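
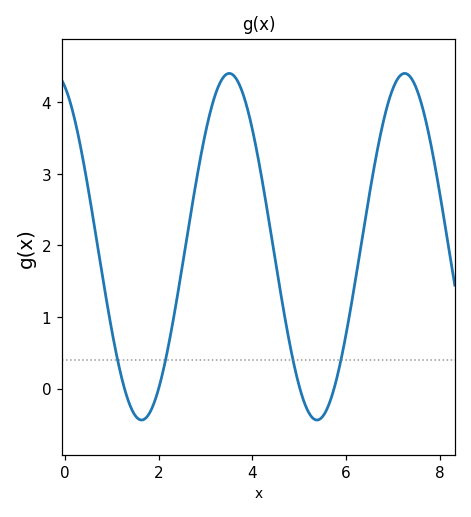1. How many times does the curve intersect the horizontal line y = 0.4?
4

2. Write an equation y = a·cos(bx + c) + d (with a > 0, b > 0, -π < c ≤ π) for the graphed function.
y = 2.42cos(1.68x + 0.39) + 1.98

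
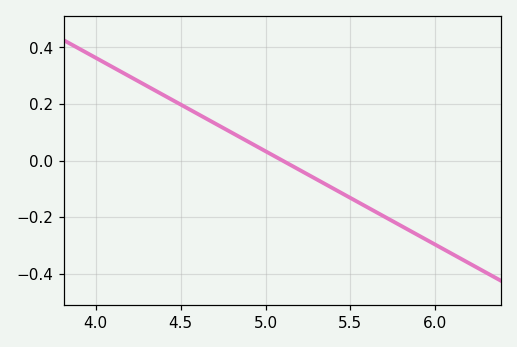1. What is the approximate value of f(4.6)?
0.16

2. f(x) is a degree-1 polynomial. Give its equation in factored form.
y = -0.33(x - 5.1)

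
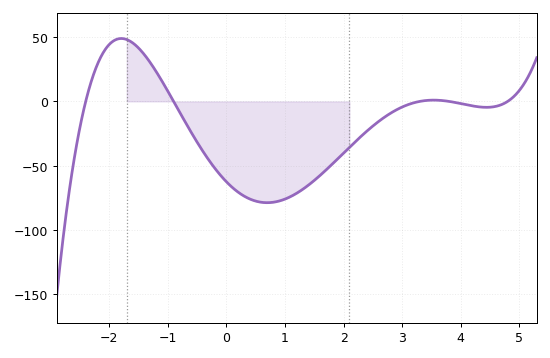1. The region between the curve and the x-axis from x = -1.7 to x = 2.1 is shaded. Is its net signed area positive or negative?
negative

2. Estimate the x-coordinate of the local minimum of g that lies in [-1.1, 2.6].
0.696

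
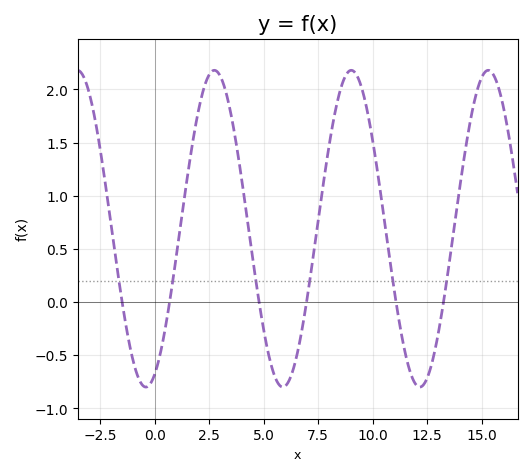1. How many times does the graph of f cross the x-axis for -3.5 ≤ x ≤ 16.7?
6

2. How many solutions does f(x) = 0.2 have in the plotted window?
6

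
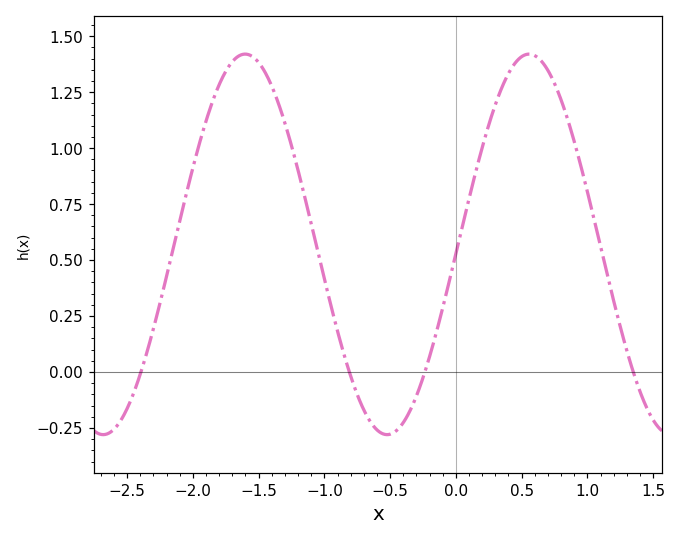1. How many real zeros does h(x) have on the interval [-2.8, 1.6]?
4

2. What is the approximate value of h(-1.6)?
1.42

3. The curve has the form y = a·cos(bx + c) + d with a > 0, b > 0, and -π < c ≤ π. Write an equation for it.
y = 0.85cos(2.91x - 1.62) + 0.57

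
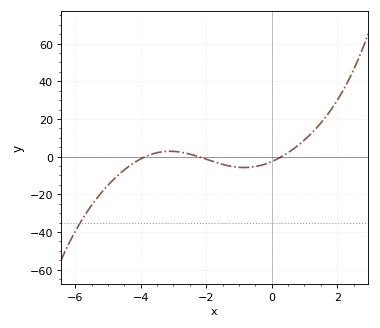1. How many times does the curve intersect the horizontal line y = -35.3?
1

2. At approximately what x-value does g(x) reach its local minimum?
-0.8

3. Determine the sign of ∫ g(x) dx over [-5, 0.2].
negative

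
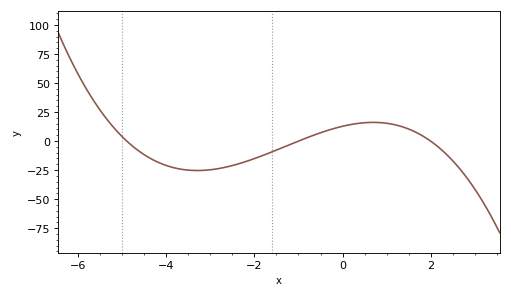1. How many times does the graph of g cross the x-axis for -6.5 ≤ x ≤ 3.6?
3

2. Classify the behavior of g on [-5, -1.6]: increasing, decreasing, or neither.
neither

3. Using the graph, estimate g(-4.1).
-19.7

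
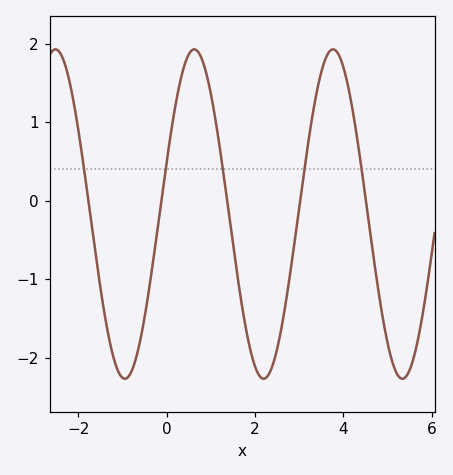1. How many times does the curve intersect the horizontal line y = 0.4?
5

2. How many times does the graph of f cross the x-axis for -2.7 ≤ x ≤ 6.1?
5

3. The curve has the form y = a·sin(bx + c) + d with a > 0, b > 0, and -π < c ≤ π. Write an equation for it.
y = 2.1sin(2x + 0.32) - 0.17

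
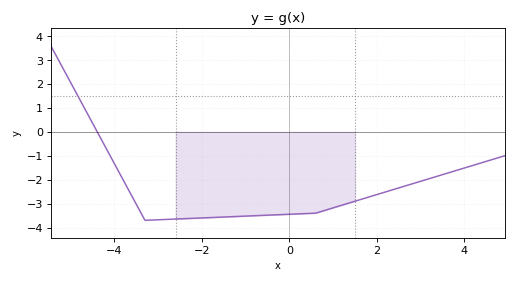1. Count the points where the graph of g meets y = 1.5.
1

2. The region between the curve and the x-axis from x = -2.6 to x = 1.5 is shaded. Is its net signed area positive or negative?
negative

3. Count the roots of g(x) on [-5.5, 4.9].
1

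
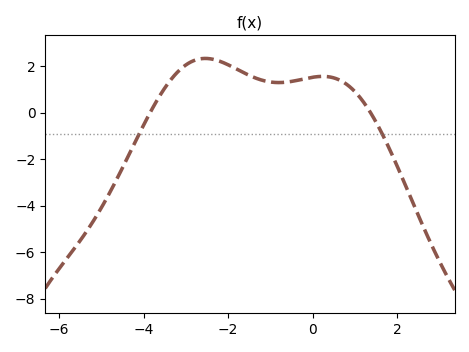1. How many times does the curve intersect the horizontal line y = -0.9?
2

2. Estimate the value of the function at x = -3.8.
0.148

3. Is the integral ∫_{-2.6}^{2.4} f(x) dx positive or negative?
positive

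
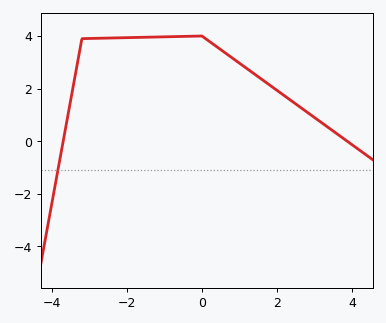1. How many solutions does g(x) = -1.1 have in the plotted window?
1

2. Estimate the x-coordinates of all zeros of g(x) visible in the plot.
-3.7, 3.87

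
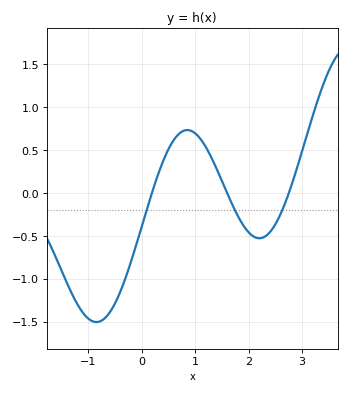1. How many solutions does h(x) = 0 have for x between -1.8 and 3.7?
3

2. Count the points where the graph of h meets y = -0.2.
3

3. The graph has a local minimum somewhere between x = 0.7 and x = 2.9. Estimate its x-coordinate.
2.2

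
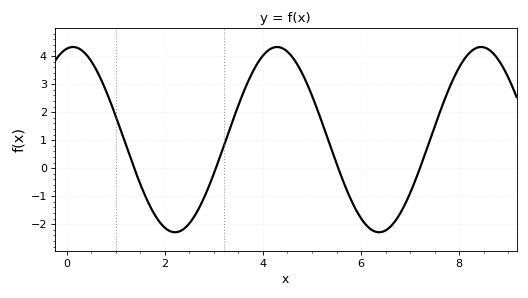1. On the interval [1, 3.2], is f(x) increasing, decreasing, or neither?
neither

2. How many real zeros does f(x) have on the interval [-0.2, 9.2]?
4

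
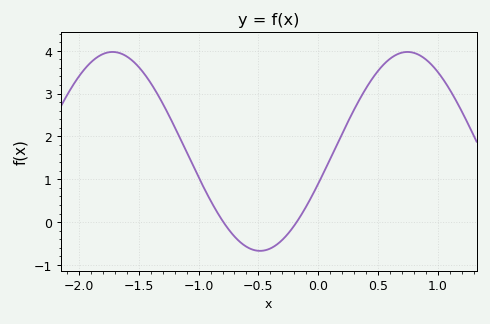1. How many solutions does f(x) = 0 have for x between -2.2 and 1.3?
2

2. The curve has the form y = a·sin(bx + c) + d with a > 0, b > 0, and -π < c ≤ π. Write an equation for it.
y = 2.32sin(2.55x - 0.33) + 1.65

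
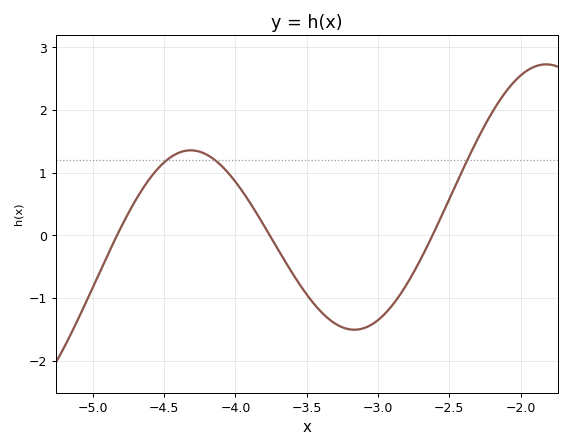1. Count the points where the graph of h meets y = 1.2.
3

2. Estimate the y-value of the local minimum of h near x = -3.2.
-1.51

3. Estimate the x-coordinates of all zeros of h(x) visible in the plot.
-4.83, -3.76, -2.62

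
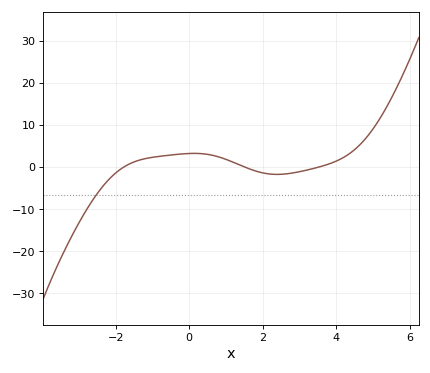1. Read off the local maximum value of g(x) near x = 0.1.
3.25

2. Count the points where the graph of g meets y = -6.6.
1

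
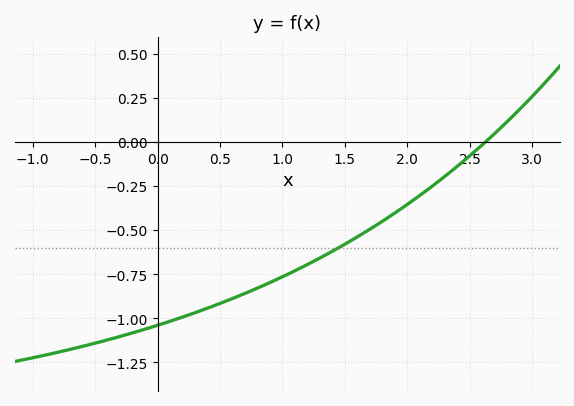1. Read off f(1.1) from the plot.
-0.74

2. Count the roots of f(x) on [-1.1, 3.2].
1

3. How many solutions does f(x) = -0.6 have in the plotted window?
1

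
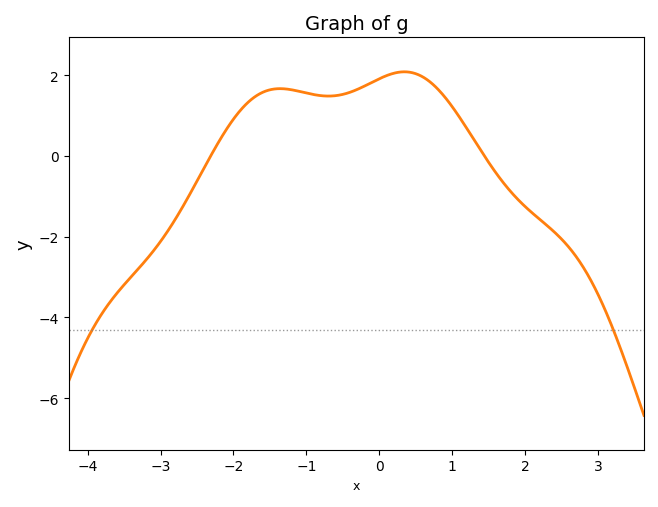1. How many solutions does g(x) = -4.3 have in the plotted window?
2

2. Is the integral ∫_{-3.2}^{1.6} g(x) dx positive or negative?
positive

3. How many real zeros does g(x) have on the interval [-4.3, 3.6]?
2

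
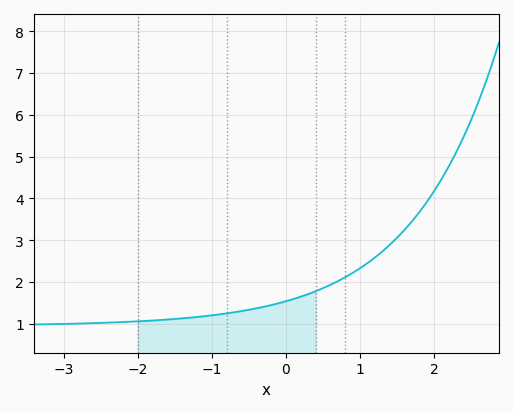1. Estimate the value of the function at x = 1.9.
3.92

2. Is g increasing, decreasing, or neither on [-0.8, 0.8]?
increasing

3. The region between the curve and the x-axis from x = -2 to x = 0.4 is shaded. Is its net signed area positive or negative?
positive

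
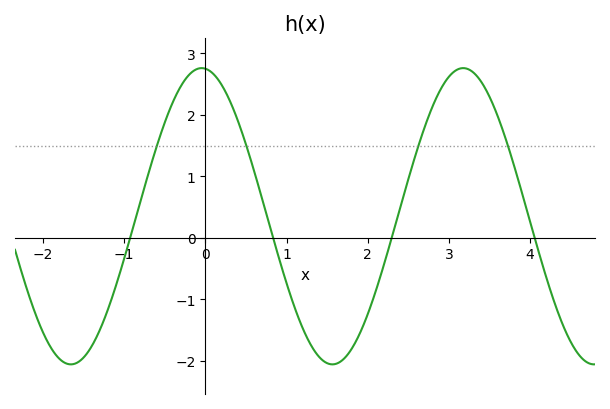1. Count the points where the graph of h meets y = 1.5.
4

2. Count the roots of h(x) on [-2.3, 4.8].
4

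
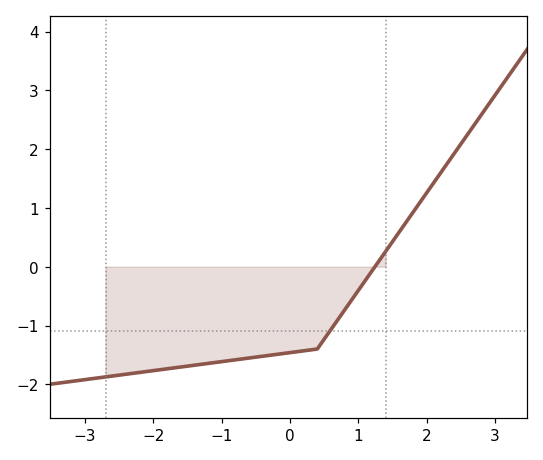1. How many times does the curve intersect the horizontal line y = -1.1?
1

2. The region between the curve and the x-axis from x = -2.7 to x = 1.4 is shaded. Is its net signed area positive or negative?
negative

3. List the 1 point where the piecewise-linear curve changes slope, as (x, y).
(0.4, -1.4)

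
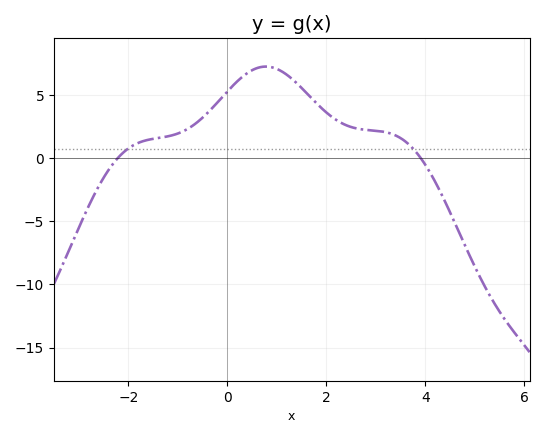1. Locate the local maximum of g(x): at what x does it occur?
0.8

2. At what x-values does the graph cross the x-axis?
-2.2, 4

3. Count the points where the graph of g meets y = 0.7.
2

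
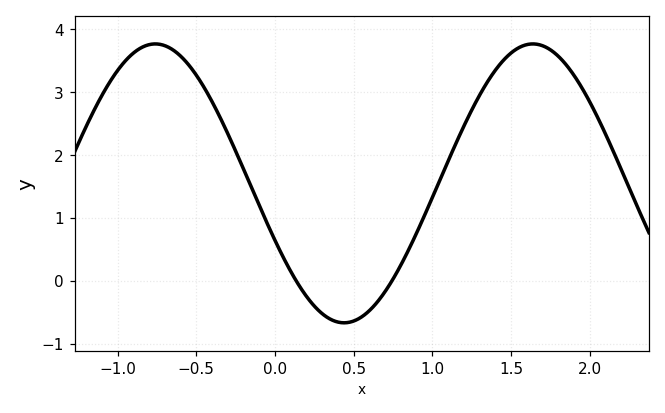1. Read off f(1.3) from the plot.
2.95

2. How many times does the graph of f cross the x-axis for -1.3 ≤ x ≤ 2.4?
2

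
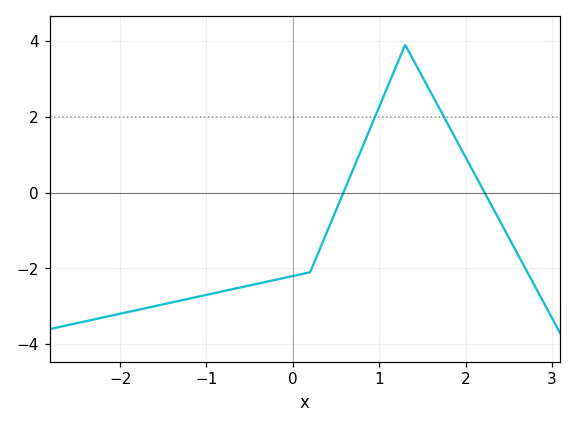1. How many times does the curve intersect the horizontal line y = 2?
2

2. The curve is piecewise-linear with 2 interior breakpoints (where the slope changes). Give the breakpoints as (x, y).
(0.2, -2.1); (1.3, 3.9)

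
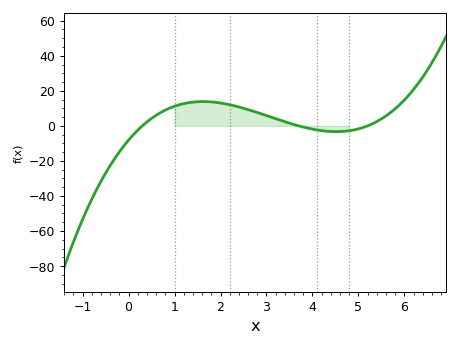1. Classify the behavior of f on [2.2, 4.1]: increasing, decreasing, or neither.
decreasing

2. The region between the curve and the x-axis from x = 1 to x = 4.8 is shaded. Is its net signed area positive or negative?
positive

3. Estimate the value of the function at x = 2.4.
10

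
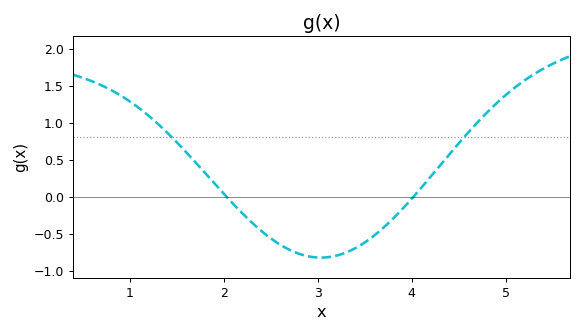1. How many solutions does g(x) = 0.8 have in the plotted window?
2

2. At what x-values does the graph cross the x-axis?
2, 4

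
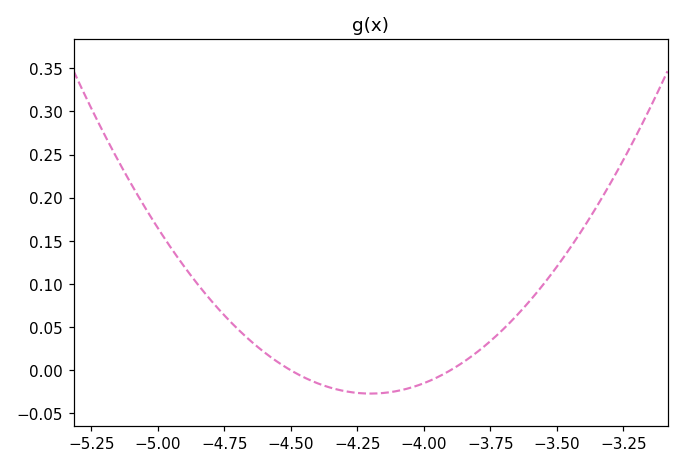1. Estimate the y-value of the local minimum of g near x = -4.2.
-0.027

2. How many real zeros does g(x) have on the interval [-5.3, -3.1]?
2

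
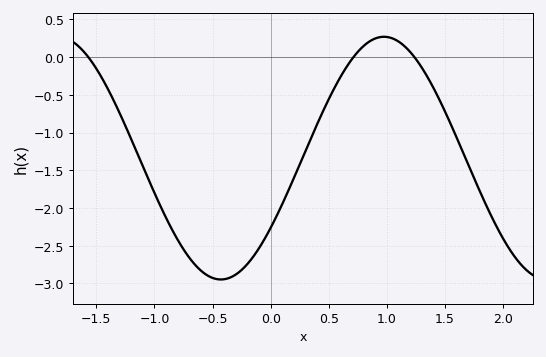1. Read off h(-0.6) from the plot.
-2.85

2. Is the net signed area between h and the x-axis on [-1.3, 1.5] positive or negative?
negative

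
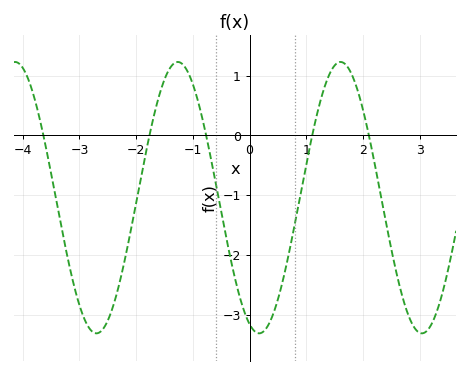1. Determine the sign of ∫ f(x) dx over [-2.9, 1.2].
negative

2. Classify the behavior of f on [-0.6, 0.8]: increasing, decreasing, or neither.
neither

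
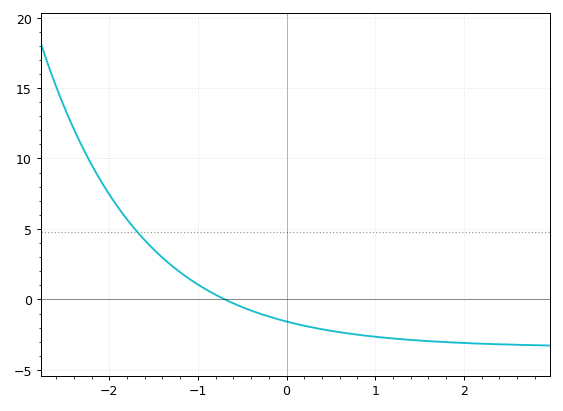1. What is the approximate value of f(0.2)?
-1.87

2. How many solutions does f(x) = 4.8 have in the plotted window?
1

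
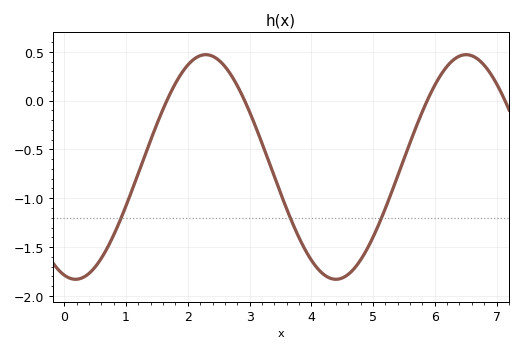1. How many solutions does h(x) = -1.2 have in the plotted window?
3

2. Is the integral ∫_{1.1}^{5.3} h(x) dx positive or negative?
negative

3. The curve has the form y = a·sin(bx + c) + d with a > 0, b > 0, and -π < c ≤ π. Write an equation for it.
y = 1.15sin(1.5x - 1.8) - 0.68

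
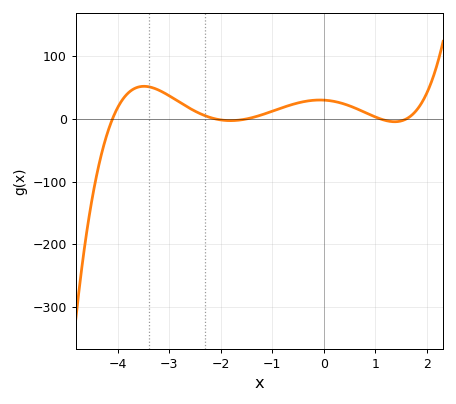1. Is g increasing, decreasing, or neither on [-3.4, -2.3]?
decreasing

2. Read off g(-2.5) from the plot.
12.5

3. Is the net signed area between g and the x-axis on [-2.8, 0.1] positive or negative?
positive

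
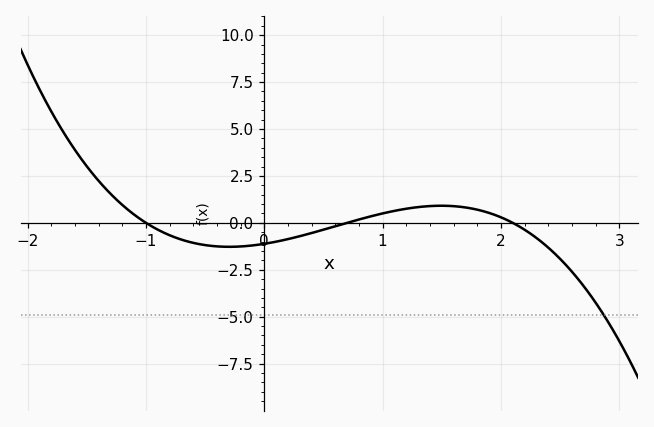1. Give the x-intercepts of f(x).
-1, 0.7, 2.1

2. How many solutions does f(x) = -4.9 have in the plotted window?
1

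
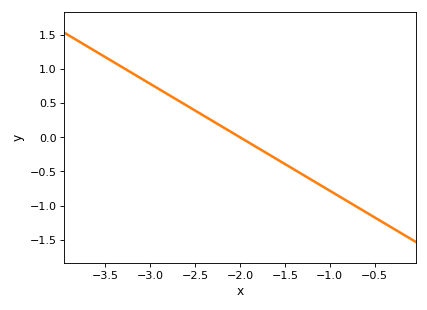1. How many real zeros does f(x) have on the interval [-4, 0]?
1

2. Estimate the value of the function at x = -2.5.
0.39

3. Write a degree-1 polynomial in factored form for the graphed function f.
y = -0.78(x + 2)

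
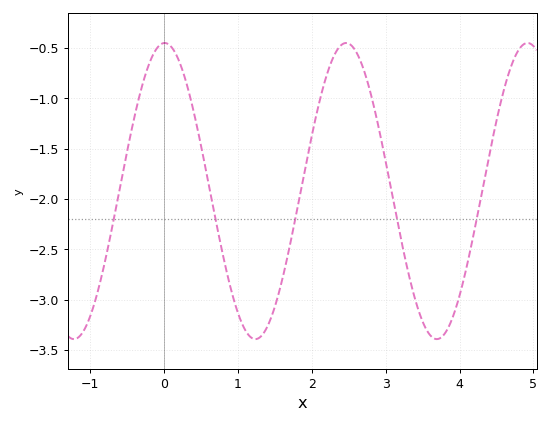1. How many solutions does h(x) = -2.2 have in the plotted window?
5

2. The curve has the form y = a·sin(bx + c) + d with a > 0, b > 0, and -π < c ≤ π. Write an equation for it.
y = 1.47sin(2.56x + 1.54) - 1.92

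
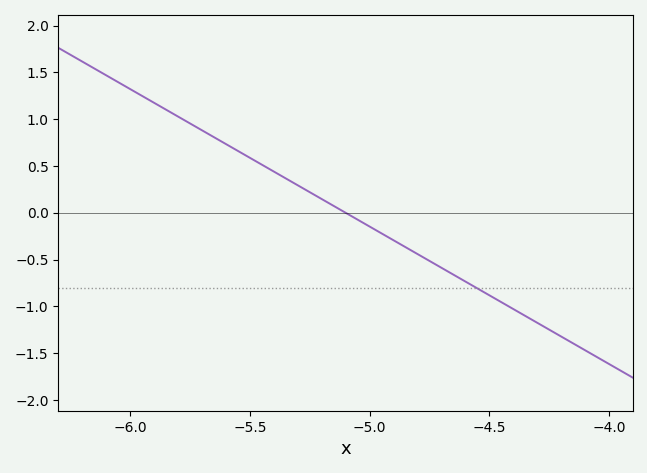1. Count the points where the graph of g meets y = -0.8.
1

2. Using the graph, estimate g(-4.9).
-0.3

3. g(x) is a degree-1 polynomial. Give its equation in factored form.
y = -1.47(x + 5.1)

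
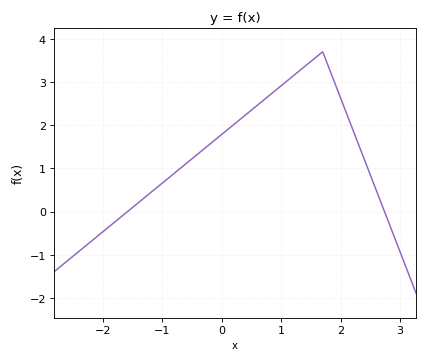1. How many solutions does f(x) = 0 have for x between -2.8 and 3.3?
2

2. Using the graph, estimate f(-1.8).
-0.2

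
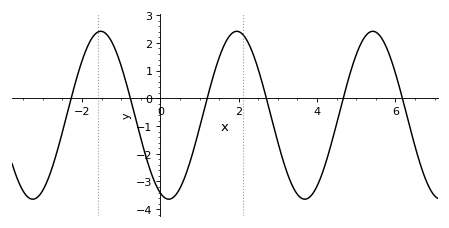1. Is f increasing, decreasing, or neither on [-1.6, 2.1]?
neither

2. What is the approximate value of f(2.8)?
-0.5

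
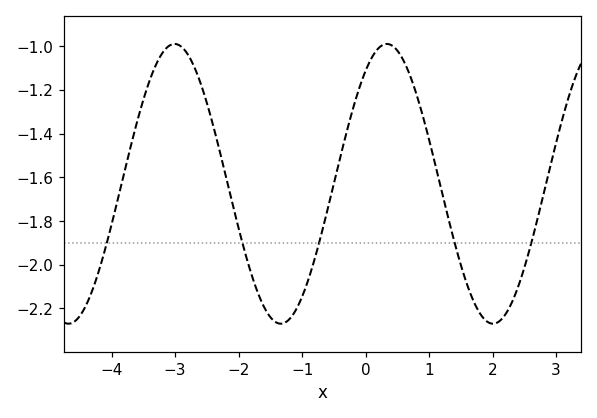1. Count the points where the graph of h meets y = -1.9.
5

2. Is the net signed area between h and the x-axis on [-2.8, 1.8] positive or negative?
negative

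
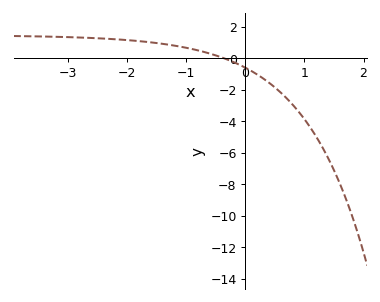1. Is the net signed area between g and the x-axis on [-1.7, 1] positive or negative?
negative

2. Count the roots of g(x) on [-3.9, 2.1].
1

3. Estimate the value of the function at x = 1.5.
-7.2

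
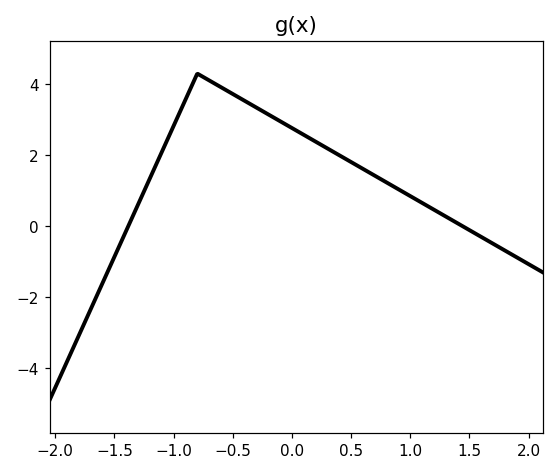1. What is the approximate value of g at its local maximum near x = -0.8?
4.3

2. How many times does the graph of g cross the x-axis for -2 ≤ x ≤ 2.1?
2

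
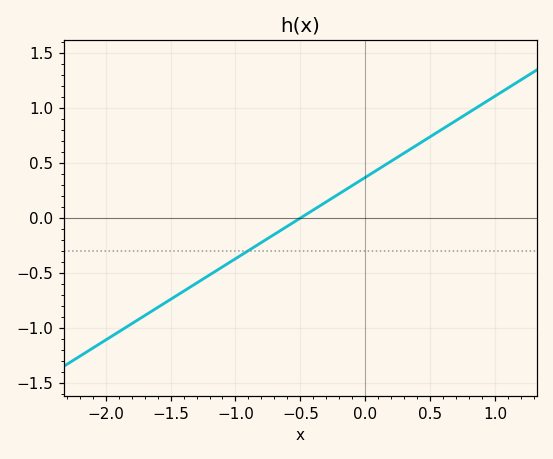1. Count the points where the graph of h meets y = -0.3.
1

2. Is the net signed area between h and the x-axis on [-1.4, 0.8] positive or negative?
positive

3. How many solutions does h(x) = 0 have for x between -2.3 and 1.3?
1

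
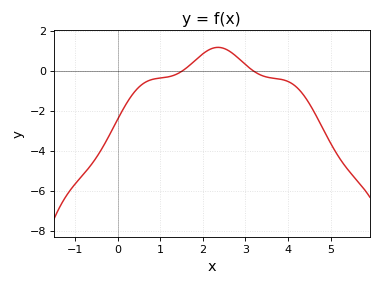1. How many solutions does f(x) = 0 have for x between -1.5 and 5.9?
2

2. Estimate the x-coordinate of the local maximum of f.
2.4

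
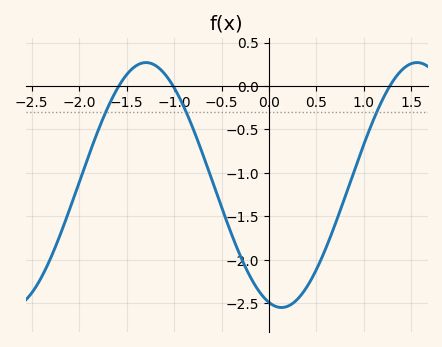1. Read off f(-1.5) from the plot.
0.131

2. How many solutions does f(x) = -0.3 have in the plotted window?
3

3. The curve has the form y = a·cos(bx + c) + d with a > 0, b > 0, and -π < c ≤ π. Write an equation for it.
y = 1.41cos(2.2x + 2.85) - 1.14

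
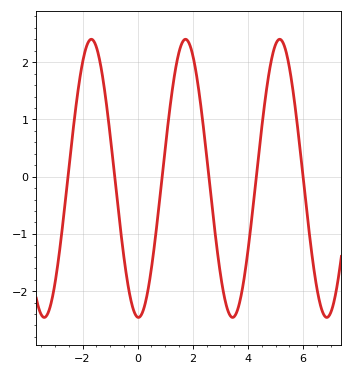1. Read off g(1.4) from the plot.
2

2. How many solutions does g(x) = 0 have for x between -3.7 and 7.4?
6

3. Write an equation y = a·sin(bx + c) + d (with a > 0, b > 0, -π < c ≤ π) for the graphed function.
y = 2.43sin(1.8x - 1.6) - 0.03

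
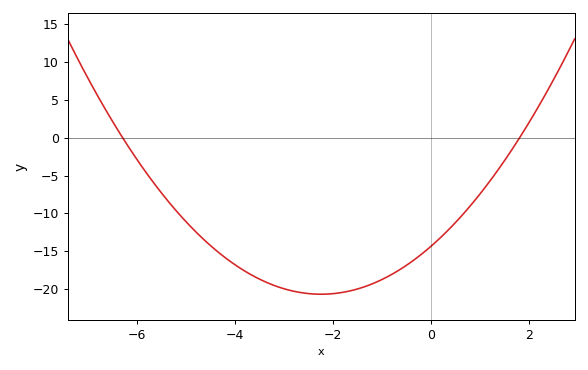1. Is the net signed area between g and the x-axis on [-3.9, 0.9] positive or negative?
negative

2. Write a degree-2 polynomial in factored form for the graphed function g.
y = 1.26(x + 6.3)(x - 1.8)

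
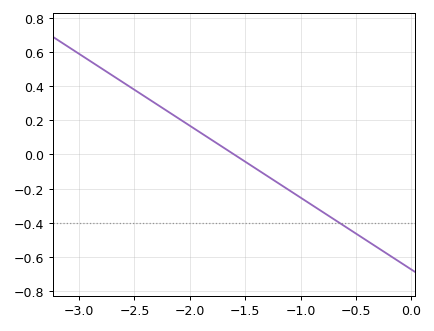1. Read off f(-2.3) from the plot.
0.3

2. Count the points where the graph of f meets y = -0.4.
1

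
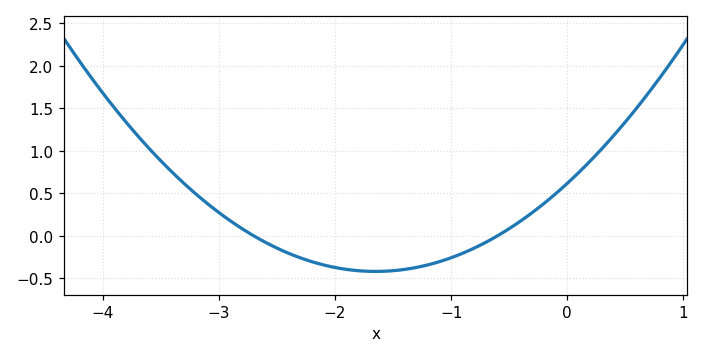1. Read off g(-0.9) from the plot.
-0.2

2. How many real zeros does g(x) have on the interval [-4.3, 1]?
2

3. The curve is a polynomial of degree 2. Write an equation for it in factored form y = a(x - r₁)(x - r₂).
y = 0.38(x + 2.7)(x + 0.6)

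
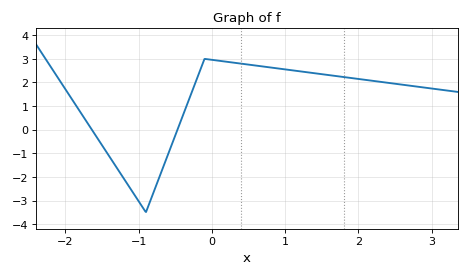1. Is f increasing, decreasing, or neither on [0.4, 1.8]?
decreasing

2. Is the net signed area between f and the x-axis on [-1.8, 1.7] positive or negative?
positive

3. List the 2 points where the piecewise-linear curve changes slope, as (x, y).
(-0.9, -3.5); (-0.1, 3)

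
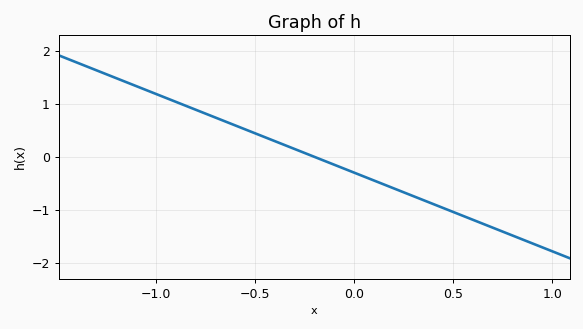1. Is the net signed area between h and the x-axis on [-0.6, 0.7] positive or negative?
negative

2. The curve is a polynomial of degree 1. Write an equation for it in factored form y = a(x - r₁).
y = -1.48(x + 0.2)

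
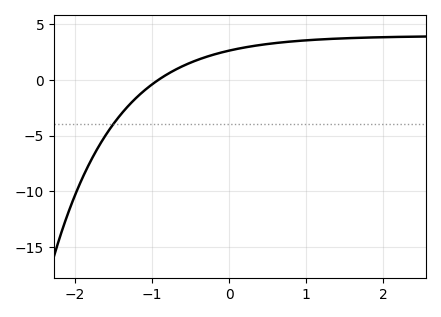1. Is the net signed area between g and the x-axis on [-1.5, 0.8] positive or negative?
positive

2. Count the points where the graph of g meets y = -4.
1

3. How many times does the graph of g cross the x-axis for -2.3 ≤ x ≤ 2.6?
1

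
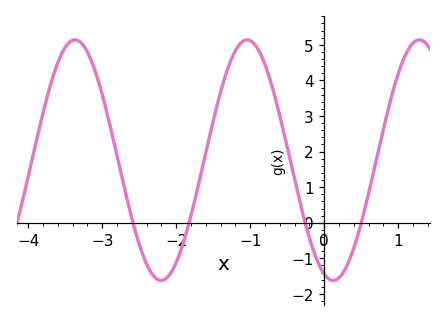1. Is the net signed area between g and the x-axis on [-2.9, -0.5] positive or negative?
positive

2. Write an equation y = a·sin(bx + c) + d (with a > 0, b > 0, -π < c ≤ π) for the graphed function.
y = 3.38sin(2.7x - 1.9) + 1.76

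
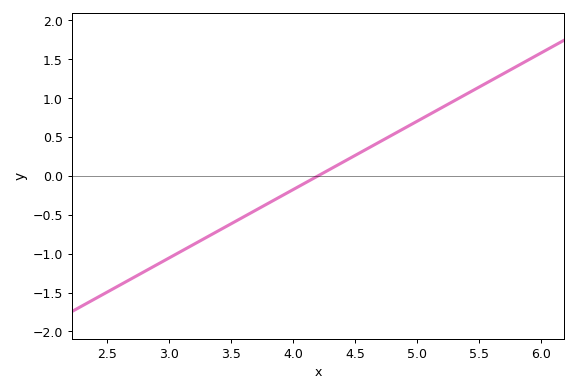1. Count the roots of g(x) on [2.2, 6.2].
1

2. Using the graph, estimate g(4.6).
0.352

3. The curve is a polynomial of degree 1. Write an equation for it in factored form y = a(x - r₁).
y = 0.88(x - 4.2)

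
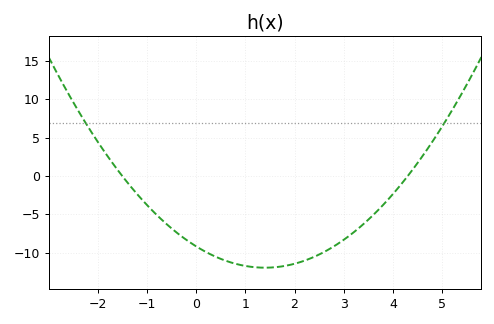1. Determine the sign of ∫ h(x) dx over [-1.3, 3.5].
negative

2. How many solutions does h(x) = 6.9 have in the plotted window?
2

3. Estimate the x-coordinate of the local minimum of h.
1.4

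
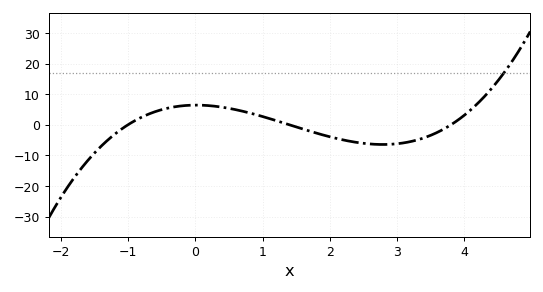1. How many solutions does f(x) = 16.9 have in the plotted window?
1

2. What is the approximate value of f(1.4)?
0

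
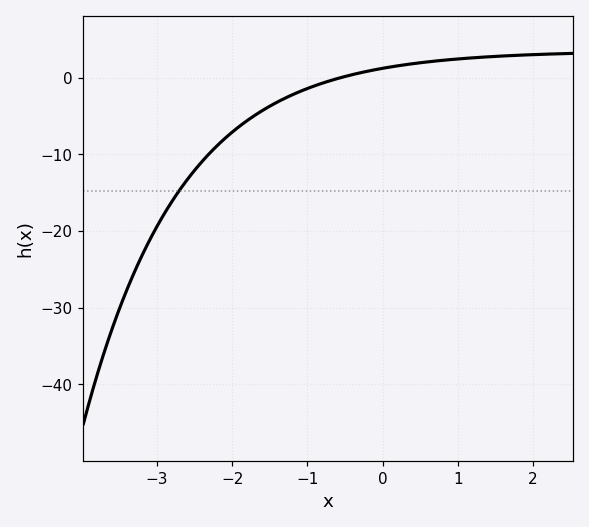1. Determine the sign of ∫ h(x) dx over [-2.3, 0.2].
negative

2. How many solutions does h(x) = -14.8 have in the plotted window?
1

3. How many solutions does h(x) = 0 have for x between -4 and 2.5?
1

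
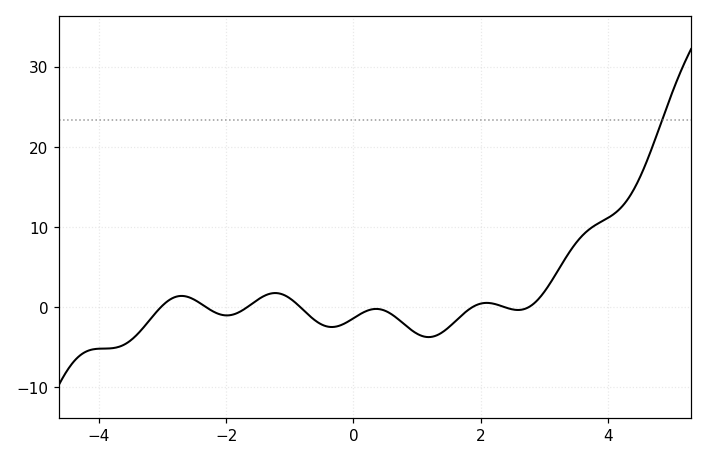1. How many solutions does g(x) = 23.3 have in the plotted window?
1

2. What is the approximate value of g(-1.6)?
0.336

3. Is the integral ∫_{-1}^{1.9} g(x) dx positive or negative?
negative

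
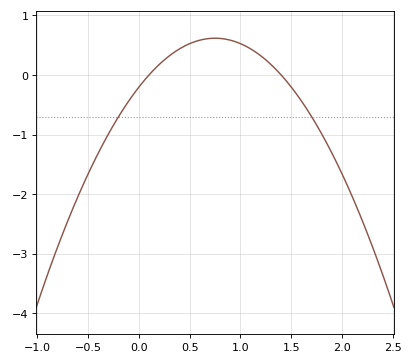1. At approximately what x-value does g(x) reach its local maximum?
0.75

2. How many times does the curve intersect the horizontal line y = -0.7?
2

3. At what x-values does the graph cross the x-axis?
0.1, 1.4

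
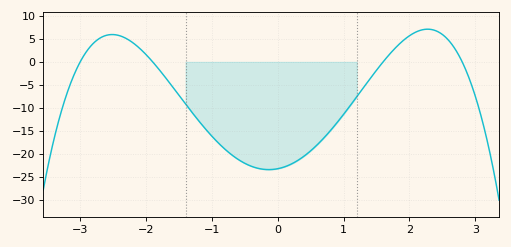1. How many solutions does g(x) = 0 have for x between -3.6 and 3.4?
4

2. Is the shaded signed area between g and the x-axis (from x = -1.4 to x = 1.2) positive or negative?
negative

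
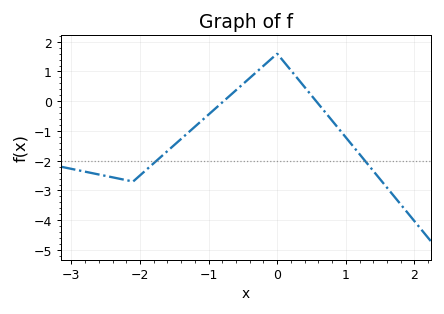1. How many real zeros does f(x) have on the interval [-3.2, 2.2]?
2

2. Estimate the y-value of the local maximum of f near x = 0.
1.6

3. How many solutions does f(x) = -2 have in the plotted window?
2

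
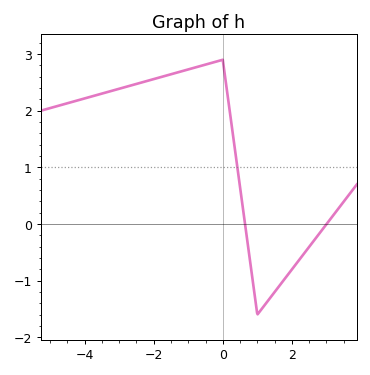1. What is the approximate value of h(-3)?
2.4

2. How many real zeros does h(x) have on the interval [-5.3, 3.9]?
2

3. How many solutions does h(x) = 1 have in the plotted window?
1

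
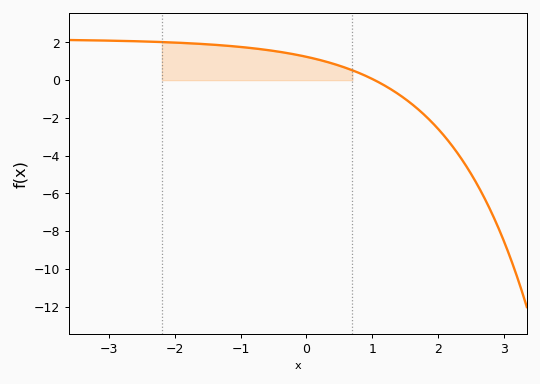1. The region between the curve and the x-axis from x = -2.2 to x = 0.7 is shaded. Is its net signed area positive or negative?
positive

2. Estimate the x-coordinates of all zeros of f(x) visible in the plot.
1.04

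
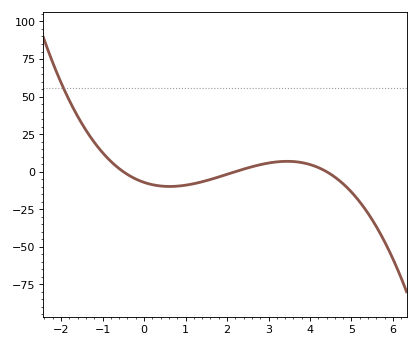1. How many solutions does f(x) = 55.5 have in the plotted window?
1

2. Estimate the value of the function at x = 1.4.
-6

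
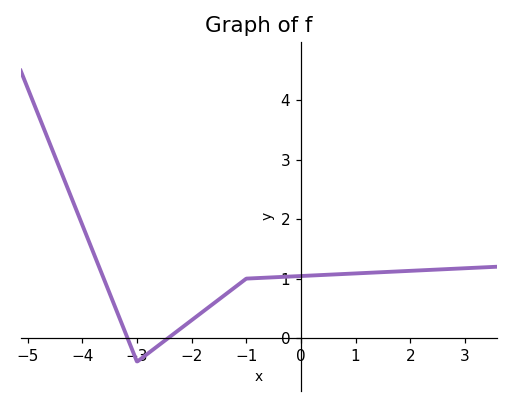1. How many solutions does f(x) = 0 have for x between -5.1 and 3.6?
2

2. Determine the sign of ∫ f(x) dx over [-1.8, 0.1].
positive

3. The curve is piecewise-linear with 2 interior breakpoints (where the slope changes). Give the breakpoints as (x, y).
(-3, -0.4); (-1, 1)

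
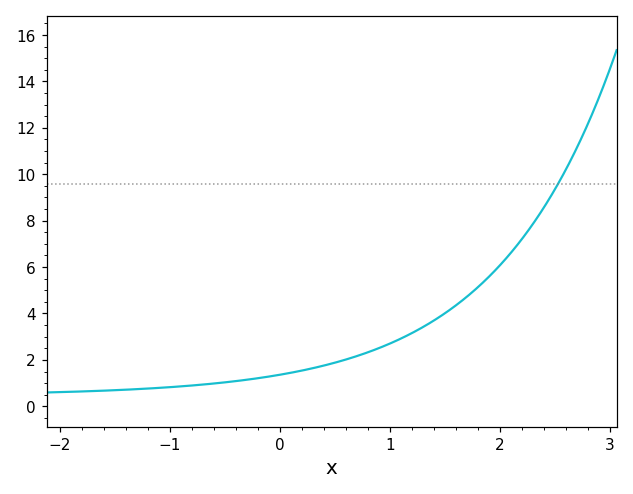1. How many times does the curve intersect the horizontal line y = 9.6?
1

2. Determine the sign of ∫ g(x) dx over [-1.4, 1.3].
positive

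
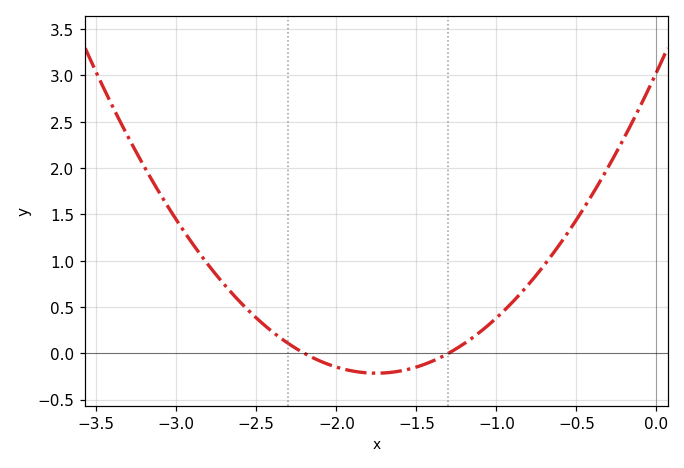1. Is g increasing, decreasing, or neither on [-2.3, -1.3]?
neither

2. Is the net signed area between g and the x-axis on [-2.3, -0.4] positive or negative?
positive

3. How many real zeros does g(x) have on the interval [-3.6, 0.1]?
2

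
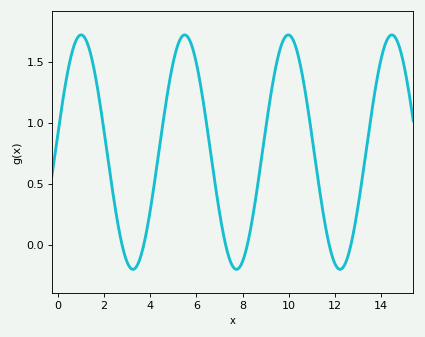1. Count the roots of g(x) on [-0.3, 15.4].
6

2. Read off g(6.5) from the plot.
0.917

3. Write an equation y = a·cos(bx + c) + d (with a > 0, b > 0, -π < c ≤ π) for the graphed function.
y = 0.96cos(1.4x - 1.41) + 0.76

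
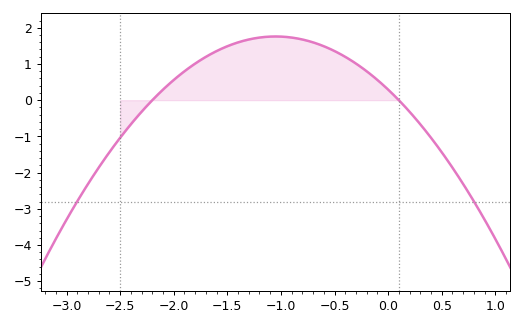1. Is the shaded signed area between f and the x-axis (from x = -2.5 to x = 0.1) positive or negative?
positive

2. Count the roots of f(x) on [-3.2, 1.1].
2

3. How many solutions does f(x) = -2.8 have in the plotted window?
2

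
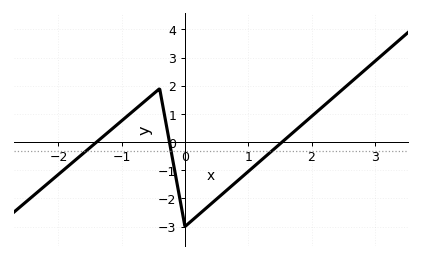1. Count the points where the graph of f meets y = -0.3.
3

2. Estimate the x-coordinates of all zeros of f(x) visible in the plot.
-1.4, -0.245, 1.53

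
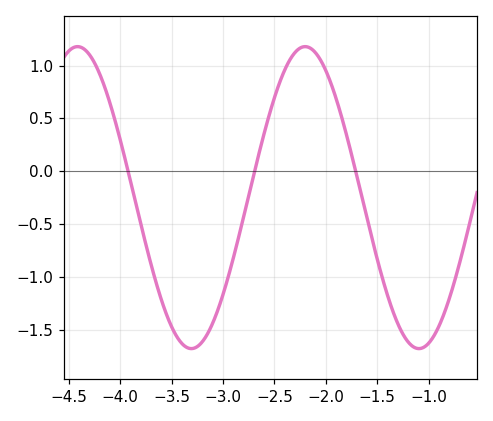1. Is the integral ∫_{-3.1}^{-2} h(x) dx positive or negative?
positive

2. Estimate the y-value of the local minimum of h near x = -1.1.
-1.7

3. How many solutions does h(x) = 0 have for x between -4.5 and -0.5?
3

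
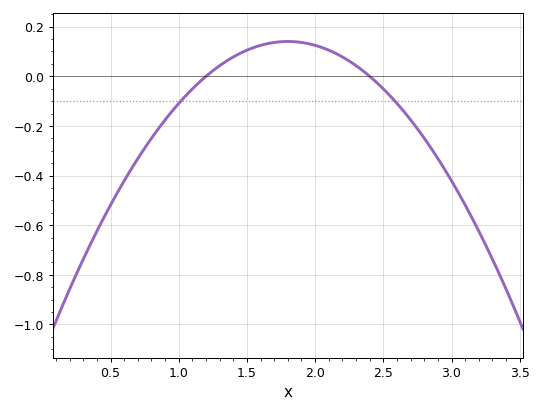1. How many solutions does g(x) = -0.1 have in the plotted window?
2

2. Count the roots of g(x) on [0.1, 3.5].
2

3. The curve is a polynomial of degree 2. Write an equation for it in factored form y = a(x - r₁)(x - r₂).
y = -0.39(x - 1.2)(x - 2.4)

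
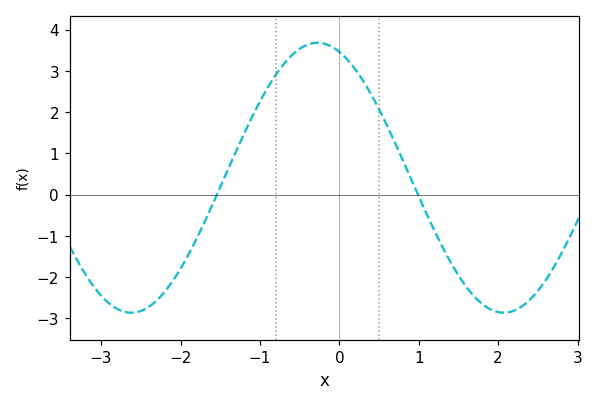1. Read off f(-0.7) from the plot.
3.2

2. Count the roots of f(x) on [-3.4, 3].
2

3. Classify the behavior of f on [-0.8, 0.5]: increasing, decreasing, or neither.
neither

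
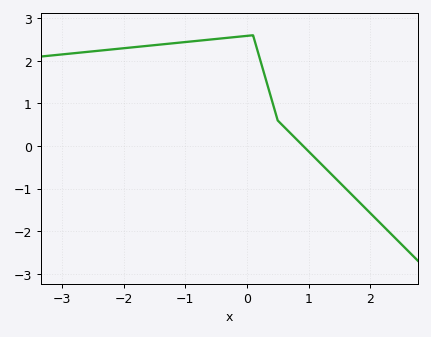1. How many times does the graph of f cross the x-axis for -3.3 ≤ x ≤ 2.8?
1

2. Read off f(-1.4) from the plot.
2.4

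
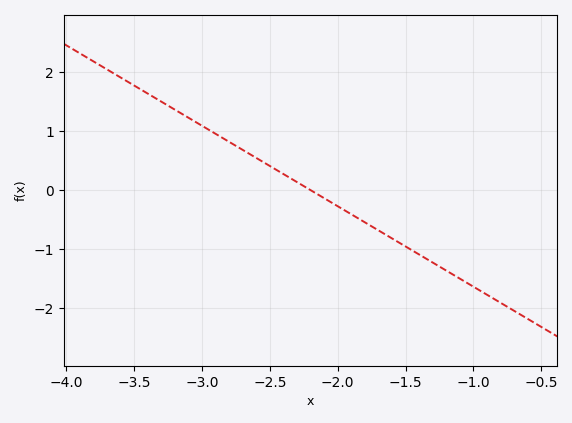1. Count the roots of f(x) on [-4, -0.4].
1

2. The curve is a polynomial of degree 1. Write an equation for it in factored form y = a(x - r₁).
y = -1.36(x + 2.2)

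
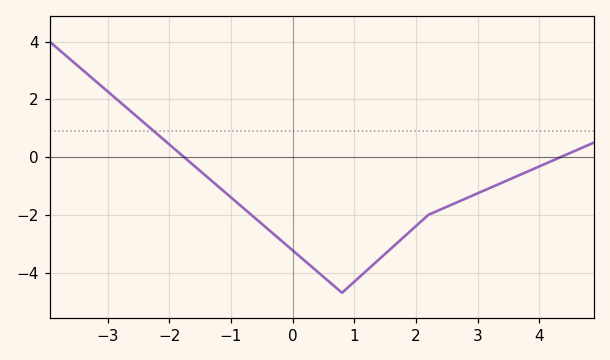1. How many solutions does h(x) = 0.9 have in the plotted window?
1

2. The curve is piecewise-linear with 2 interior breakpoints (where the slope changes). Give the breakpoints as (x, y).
(0.8, -4.7); (2.2, -2)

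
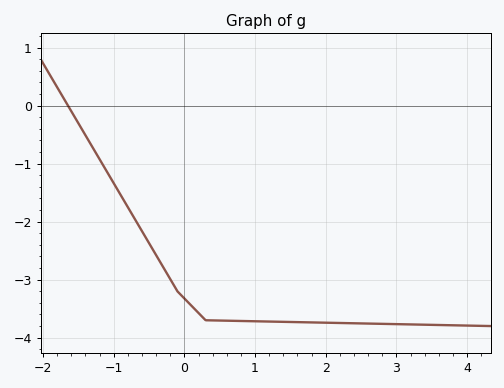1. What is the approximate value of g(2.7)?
-3.76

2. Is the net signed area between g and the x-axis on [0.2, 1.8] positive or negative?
negative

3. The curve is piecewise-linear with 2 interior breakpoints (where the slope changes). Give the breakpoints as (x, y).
(-0.1, -3.2); (0.3, -3.7)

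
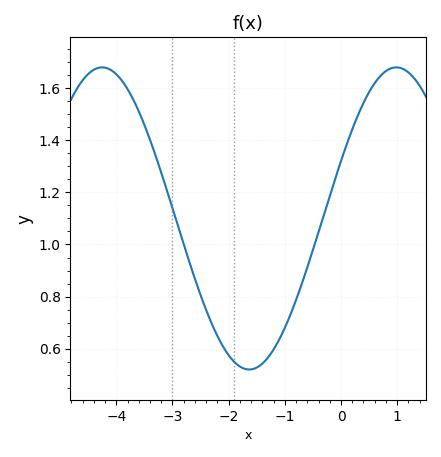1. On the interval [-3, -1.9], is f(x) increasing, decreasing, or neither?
decreasing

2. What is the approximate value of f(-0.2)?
1.18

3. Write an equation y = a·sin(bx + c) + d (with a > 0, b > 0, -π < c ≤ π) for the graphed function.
y = 0.58sin(1.2x + 0.39) + 1.1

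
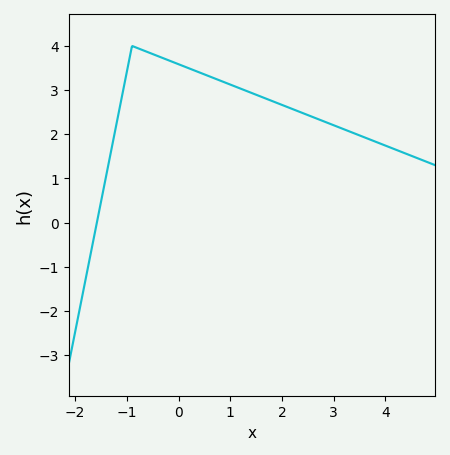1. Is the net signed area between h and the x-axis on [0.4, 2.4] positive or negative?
positive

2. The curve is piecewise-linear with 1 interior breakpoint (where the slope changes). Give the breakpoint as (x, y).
(-0.9, 4)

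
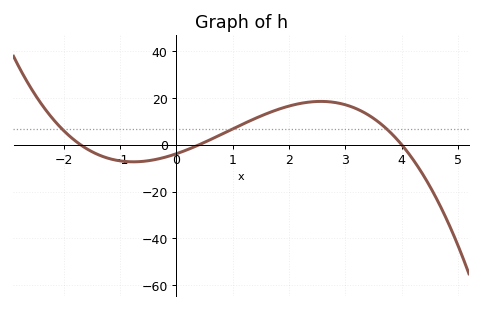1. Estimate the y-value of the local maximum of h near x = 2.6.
18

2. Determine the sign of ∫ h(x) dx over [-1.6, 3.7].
positive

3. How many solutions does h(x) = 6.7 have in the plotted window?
3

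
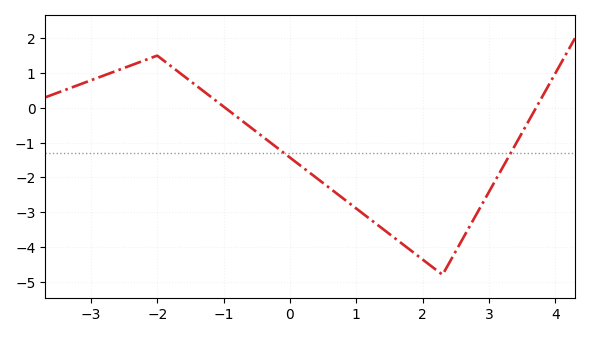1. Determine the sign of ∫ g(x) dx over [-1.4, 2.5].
negative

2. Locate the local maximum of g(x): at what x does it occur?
-2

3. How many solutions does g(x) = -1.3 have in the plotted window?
2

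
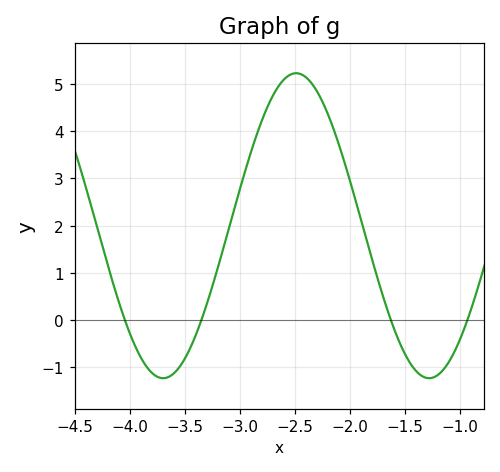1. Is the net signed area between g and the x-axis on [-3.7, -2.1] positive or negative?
positive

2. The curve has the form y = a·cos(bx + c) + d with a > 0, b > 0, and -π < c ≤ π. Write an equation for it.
y = 3.23cos(2.6x + 0.19) + 2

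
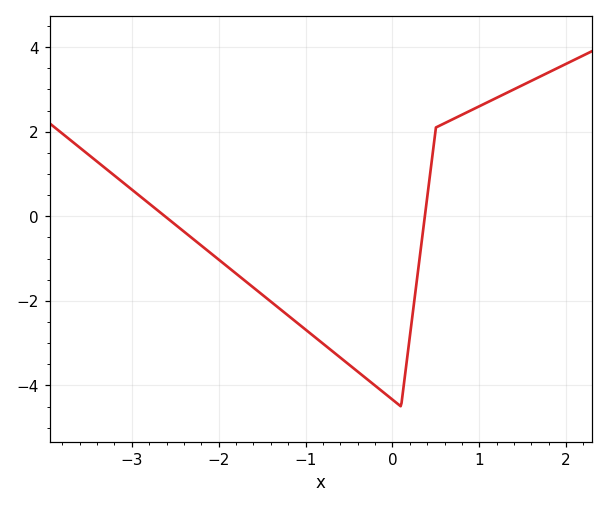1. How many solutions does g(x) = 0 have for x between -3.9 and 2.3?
2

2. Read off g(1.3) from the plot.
3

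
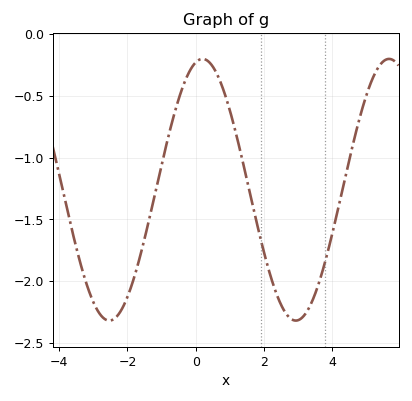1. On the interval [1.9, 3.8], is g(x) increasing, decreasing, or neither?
neither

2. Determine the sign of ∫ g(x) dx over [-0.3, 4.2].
negative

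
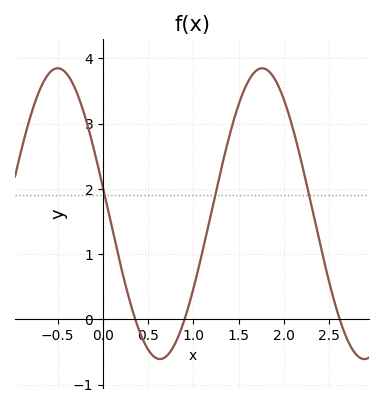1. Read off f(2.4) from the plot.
1.16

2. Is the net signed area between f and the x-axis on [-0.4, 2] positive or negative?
positive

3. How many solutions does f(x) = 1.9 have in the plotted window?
3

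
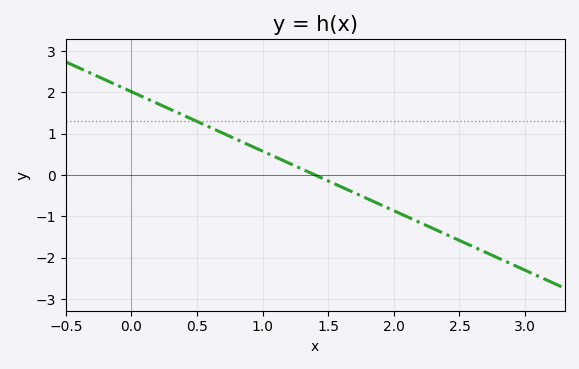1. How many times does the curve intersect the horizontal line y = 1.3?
1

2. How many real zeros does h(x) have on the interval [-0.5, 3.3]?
1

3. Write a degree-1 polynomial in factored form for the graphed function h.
y = -1.44(x - 1.4)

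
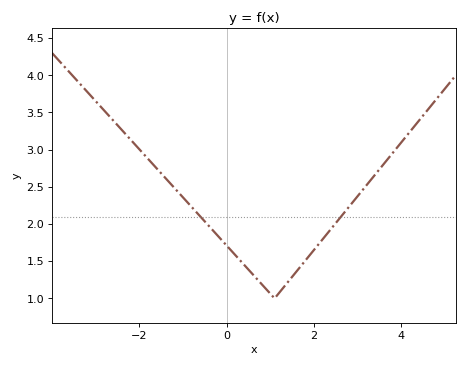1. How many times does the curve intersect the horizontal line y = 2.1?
2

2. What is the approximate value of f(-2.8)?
3.53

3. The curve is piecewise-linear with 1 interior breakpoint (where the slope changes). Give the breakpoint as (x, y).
(1.1, 1)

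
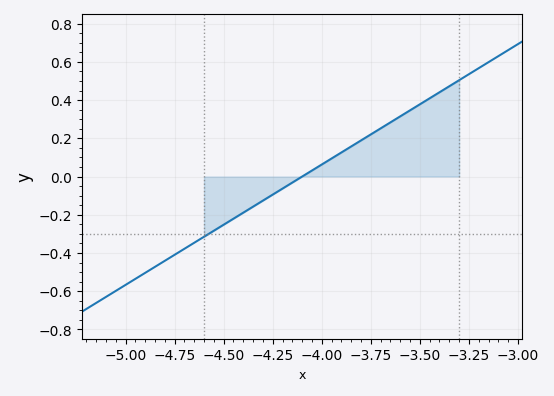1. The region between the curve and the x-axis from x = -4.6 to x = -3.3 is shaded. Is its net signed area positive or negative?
positive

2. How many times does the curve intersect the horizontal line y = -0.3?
1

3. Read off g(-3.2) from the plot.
0.567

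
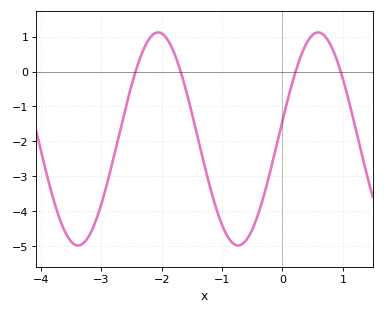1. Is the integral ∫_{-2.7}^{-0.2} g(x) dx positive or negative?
negative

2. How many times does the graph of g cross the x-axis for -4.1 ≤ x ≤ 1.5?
4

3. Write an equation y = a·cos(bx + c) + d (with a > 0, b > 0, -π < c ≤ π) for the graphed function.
y = 3.05cos(2.4x - 1.4) - 1.93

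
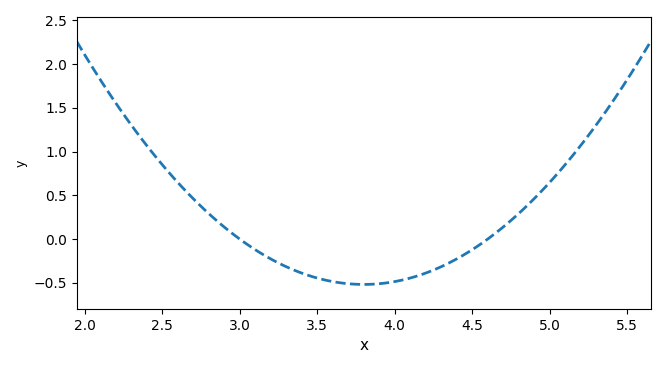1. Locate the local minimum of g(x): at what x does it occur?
3.8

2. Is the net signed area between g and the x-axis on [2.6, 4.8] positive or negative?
negative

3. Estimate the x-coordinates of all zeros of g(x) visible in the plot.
3, 4.6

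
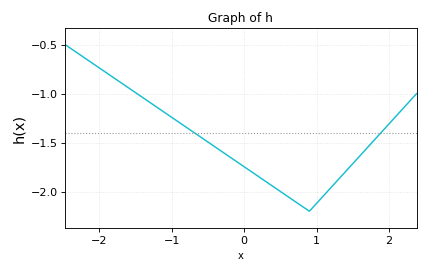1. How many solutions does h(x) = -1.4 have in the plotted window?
2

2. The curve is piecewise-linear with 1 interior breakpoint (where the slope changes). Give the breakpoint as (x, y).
(0.9, -2.2)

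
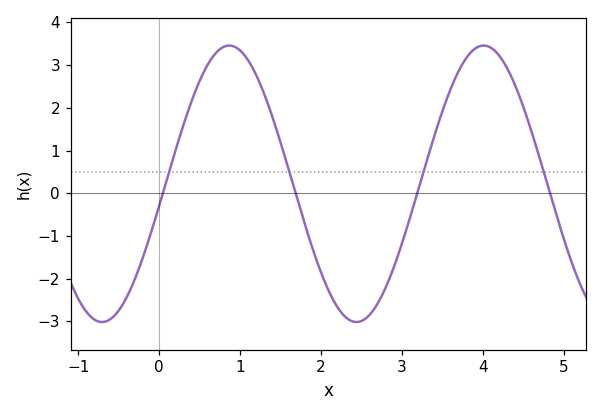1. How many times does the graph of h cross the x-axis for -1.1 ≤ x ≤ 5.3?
4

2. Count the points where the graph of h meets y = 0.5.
4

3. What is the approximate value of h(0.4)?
2.2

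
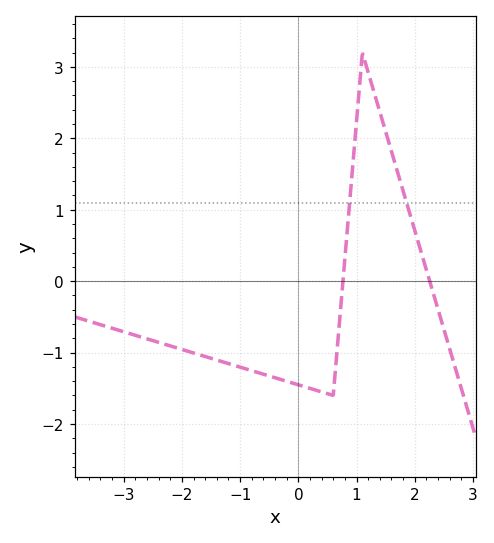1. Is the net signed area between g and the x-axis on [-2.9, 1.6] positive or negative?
negative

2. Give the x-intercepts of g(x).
0.8, 2.3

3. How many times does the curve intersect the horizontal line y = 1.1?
2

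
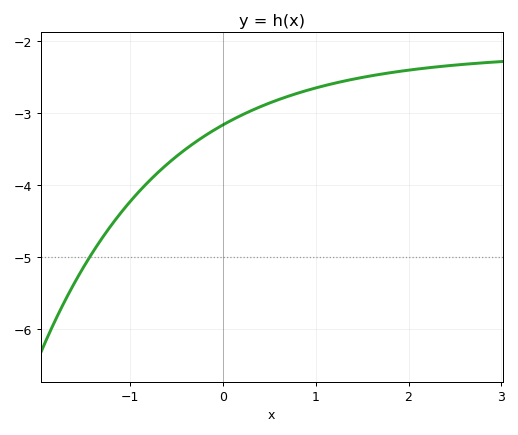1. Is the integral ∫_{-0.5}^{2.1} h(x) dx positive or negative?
negative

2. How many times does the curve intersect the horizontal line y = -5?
1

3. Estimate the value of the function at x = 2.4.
-2.3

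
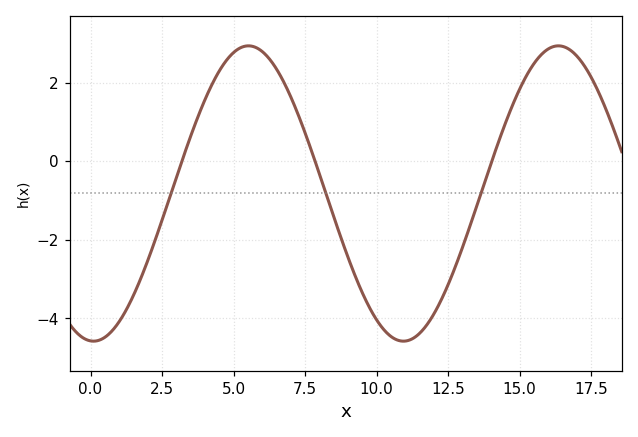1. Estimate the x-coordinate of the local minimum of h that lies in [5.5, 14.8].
11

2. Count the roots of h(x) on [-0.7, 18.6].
3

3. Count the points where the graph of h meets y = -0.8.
3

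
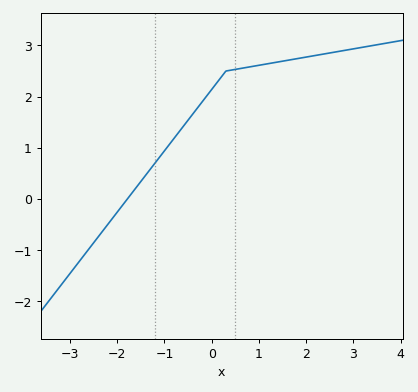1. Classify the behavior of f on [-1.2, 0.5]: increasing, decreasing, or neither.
increasing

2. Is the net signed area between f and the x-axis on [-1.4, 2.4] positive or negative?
positive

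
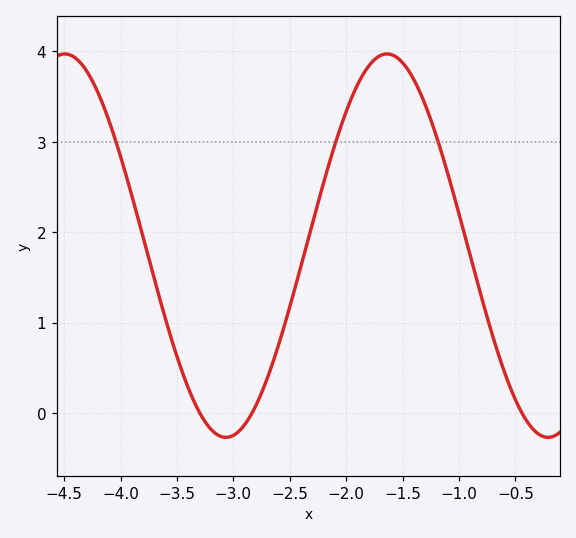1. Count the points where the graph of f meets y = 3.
3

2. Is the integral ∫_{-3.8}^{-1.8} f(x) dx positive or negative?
positive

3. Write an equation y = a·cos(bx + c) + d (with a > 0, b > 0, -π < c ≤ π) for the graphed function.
y = 2.12cos(2.2x - 2.68) + 1.85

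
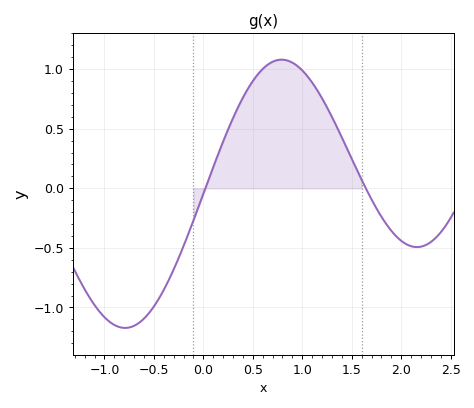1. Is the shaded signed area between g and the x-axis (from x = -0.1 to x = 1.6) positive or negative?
positive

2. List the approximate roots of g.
0, 1.6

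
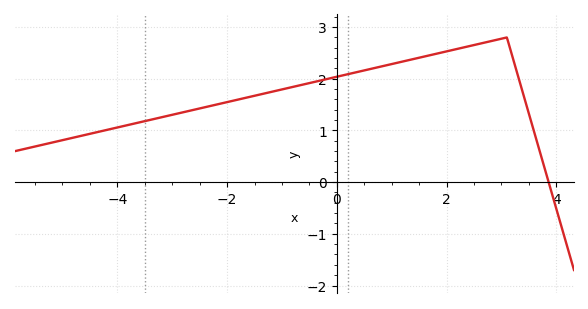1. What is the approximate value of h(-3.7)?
1.1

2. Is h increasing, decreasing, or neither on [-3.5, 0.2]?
increasing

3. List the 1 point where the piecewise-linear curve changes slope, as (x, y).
(3.1, 2.8)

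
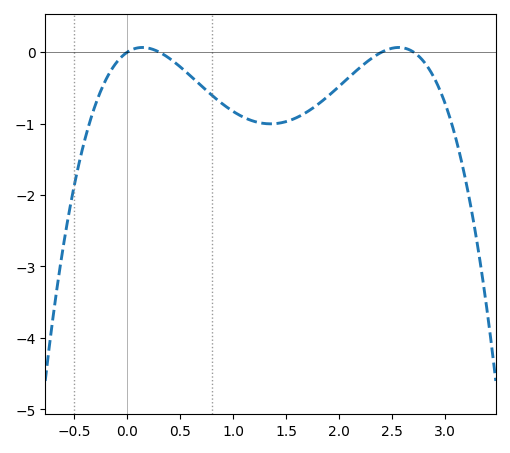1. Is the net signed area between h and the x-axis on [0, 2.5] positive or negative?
negative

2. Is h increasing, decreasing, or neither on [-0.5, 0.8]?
neither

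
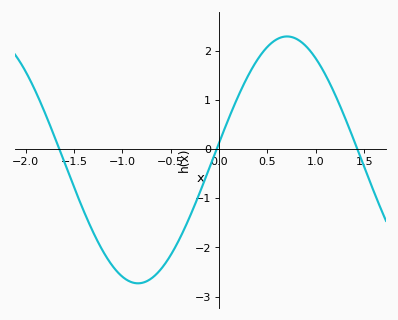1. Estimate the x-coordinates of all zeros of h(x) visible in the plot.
-1.65, -0.025, 1.43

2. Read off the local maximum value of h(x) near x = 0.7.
2.29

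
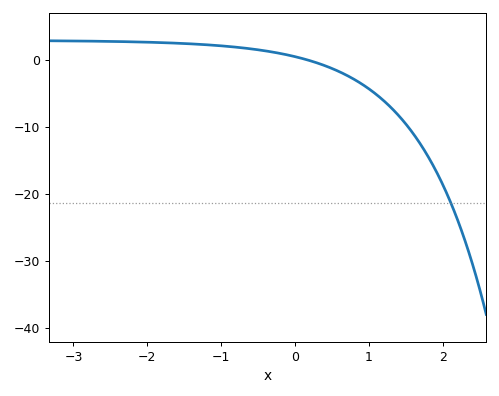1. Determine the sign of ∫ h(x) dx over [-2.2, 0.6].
positive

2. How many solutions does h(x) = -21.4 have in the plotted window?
1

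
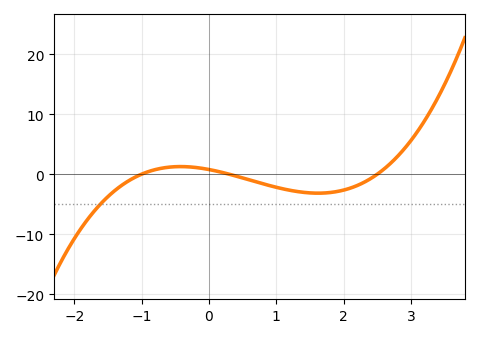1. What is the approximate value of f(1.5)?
-3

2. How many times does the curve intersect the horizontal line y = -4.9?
1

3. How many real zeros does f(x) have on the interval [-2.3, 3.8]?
3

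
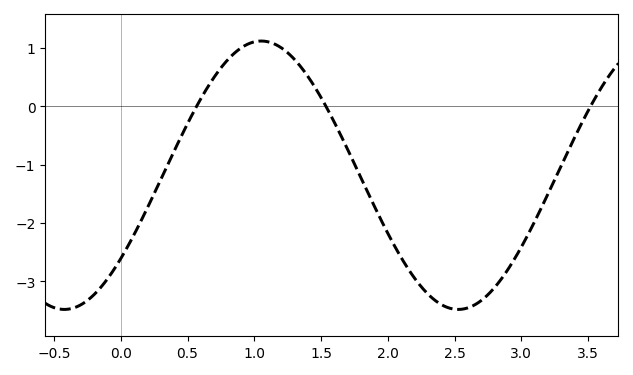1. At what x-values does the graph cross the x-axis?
0.568, 1.54, 3.52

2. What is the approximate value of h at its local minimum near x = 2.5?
-3.48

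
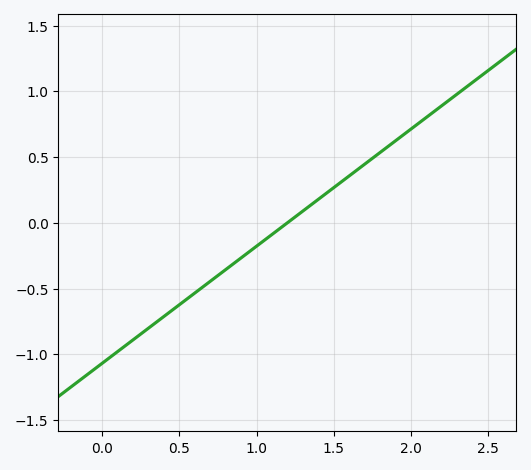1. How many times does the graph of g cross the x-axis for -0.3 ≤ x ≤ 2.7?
1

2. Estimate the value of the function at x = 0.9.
-0.267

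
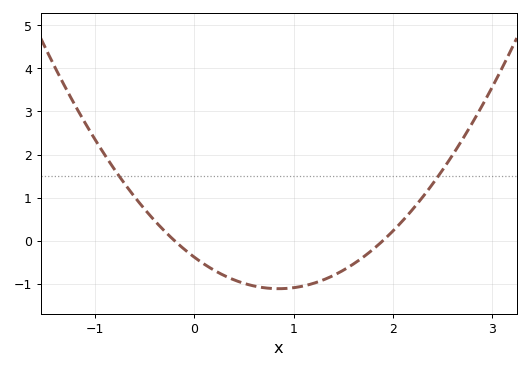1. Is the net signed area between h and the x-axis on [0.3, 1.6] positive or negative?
negative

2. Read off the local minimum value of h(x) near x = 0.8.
-1.1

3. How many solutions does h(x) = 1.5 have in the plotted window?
2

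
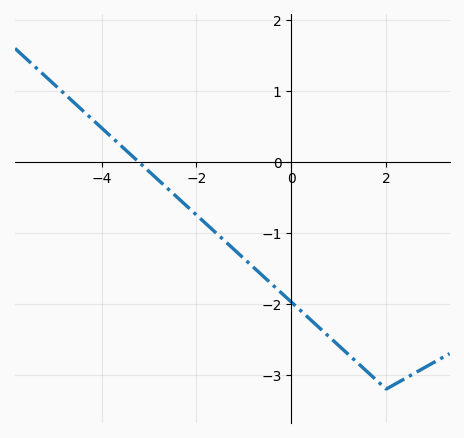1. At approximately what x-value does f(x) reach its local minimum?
2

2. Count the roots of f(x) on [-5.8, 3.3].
1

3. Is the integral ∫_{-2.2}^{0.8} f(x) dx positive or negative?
negative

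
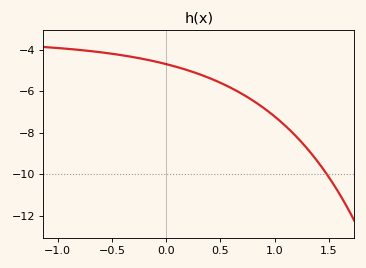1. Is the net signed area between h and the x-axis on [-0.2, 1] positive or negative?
negative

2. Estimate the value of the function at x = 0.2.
-5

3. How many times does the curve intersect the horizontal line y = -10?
1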